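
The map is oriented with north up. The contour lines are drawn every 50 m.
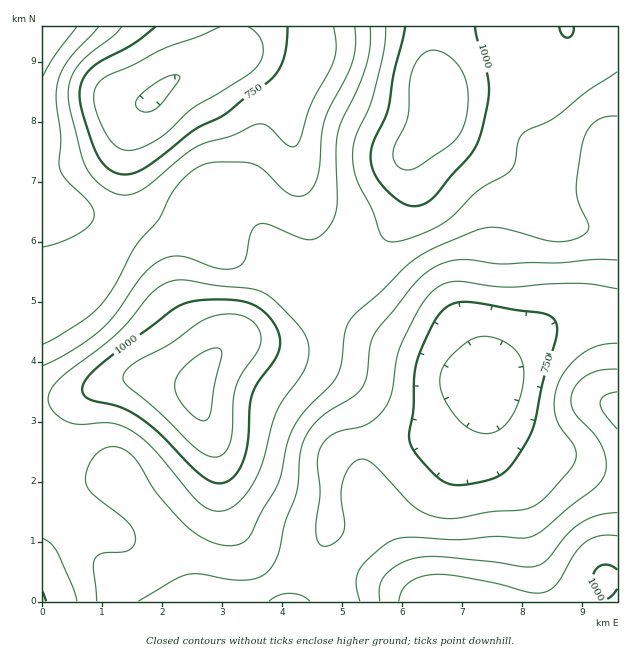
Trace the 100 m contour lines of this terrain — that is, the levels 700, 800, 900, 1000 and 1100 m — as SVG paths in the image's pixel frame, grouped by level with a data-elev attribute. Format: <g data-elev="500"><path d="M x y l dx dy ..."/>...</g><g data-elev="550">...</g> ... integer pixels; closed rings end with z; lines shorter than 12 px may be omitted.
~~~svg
<g data-elev="700"><path d="M482 433l-15-6-12-11-11-19-4-16 3-14 11-14 16-13 8-3 7-1 17 4 13 10 7 11 2 15-4 23-11 21-12 11-7 2z"/><path d="M248 27l11 9 4 12-2 12-8 11-32 21-28 16-26 24-16 11-12 6-9 1-8 0-7-5-11-14-9-23-1-15 5-11 8-6 26-11 30-16 36-13 21-9"/></g><g data-elev="800"><path d="M617 343l-18 2-13 6-15 13-11 15-5 17 0 18 4 12 16 21 1 10-2 6-5 8-21 24-10 9-15 6-33 2-32 6-12 1-12-2-10-4-10-6-40-42-7-5-6-1-6 3-5 4-8 17-1 15 4 27-2 9-6 7-8 5-6 0-4-3-3-6 0-9 4-33-3-32 3-15 5-7 7-6 9-4 26-7 9-6 8-9 8-16 4-33 5-15 19-38 14-17 11-6 12-3 51 6 42-3 33-1 34 6"/><path d="M334 27l2 18-2 15-23 43-10 35-5 7-4 2-5-2-21-20-4-1-6 0-24 12-24 6-11 4-14 10-38 32-11 5-9 2-10-2-11-5-9-8-8-11-6-16-11-42-2-15 3-17 7-13 11-12 24-18 9-9"/></g><g data-elev="900"><path d="M97 601l-4-33 2-10 8-5 18-1 7-2 6-4 1-8-2-9-6-7-32-26-8-10-2-8 2-9 4-9 7-7 7-5 8-1 8 1 9 5 9 10 13 23 10 13 22 25 16 13 12 5 12 3 11 0 9-3 7-8 10-21 17-29 10-42 6-16 11-16 25-25 8-10 4-14 3-30 3-7 5-8 63-58 20-11 40-17 12-3 11 1 45 12 13 2 15-2 12-6 4-3 1-6-10-21-3-15 7-48 5-12 8-8 9-4 12-1"/><path d="M617 513l-19 2-18 9-14 11-19 25-12 6-12 1-29-5-55-5-17 0-15 3-13 7-11 10-4 11 1 13"/><path d="M617 392l-13 4-3 3-1 4 3 9 14 17"/><path d="M43 77l11-20 23-30"/><path d="M370 27l0 21-4 19-9 23-15 31-4 12-2 18 1 56-4 13-8 12-9 7-9 1-38-15-10-1-5 3-3 5-7 29-5 5-7 3-17-1-33-12-10 0-9 3-11 7-9 8-27 39-15 17-28 20-30 16"/></g><g data-elev="1000"><path d="M617 570l-7-5-9 1-6 5-3 9 4 12 8 7 6-1 7-9"/><path d="M215 483l6 0 8-2 6-6 6-9 7-22 2-36 2-14 6-12 18-24 4-13-3-15-10-15-13-10-18-5-37 0-12 3-11 4-77 59-12 12-5 10 1 6 5 5 33 8 21 12 19 16 36 37 9 7z"/><path d="M405 27l-11 46-6 36-15 33-2 17 4 15 10 14 16 14 8 4 6 0 10-3 11-8 35-41 9-18 8-33 1-16-3-17-9-31-2-12"/><path d="M559 27l3 7 6 4 4-4 2-7"/></g><g data-elev="1100"><path d="M199 420l7 0 5-8 3-27 8-30-1-5-3-2-10 2-14 8-13 12-6 11 0 9 5 10 10 13z"/></g>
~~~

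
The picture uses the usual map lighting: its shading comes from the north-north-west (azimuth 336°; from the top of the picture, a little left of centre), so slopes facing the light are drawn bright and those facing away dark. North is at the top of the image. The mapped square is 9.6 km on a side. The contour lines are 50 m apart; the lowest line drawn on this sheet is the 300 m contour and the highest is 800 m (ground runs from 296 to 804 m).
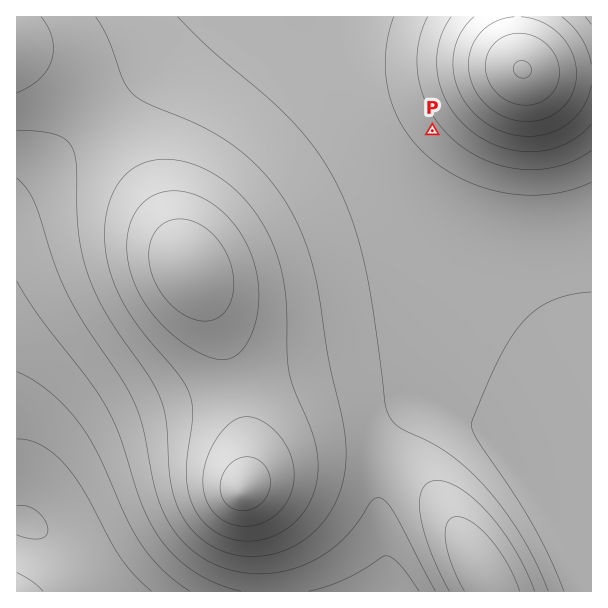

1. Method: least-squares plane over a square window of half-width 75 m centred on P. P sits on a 6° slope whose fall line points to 231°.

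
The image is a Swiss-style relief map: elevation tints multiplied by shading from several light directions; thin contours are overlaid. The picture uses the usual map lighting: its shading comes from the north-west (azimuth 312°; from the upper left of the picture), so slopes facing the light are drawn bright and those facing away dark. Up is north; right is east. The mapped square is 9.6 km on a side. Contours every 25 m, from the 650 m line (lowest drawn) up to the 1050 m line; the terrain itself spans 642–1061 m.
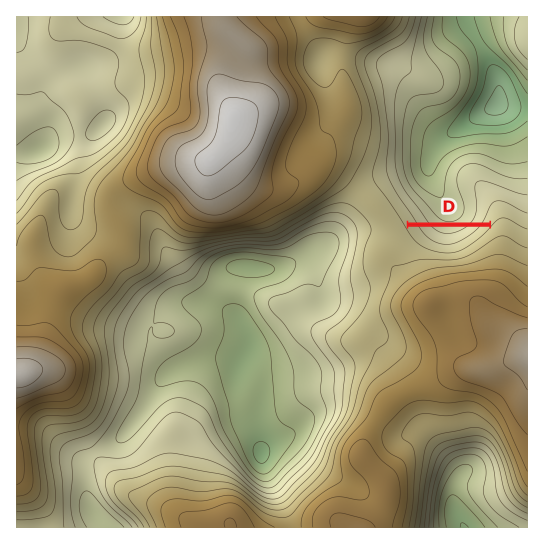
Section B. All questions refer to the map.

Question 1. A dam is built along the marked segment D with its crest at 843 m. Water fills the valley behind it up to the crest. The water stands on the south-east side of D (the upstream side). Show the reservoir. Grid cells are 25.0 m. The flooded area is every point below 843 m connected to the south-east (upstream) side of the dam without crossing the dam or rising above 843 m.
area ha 45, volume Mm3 10.25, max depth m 56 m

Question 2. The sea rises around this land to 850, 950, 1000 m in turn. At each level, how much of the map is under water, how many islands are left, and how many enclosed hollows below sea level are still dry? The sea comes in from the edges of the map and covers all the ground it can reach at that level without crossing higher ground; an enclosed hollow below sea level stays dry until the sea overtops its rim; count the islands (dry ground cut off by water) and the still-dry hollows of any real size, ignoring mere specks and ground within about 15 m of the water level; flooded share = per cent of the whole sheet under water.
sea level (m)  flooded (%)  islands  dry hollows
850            47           0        0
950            81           0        0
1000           93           0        0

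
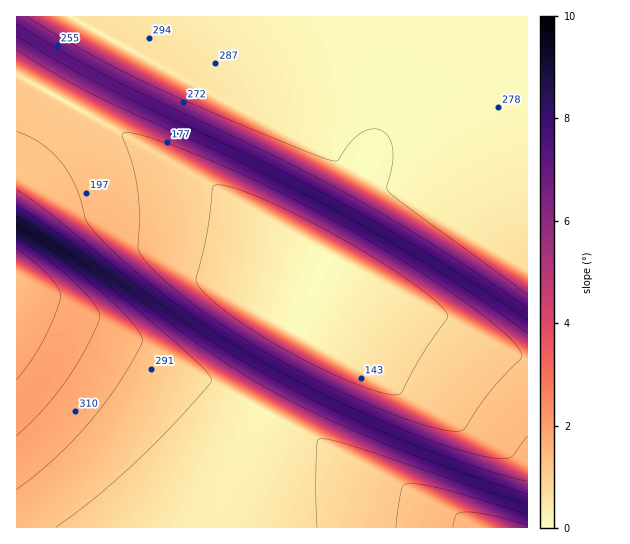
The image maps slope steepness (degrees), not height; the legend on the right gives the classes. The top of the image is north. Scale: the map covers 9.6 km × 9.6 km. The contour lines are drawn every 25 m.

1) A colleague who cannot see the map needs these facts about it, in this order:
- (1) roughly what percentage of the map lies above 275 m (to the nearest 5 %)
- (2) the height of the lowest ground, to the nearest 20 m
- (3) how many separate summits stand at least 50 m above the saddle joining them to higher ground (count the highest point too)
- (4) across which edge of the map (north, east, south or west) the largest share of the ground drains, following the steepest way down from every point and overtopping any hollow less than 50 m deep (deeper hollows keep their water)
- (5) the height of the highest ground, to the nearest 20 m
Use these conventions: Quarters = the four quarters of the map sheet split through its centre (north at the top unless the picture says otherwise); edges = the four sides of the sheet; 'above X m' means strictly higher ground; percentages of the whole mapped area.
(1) Ground above 275 m makes up about 40 % of the sheet.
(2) About 140 m is the lowest elevation on the sheet.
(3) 3 summits rise at least 50 m above their surroundings.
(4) The largest share of the runoff leaves by the eastern edge.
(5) About 380 m is the highest elevation on the sheet.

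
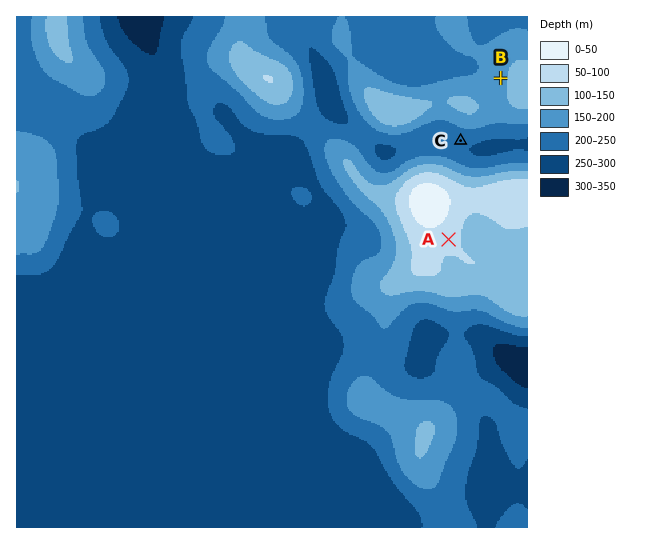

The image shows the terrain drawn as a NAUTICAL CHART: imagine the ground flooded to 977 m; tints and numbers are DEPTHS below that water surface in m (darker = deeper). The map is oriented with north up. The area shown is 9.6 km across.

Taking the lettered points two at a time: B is above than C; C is below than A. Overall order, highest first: A B C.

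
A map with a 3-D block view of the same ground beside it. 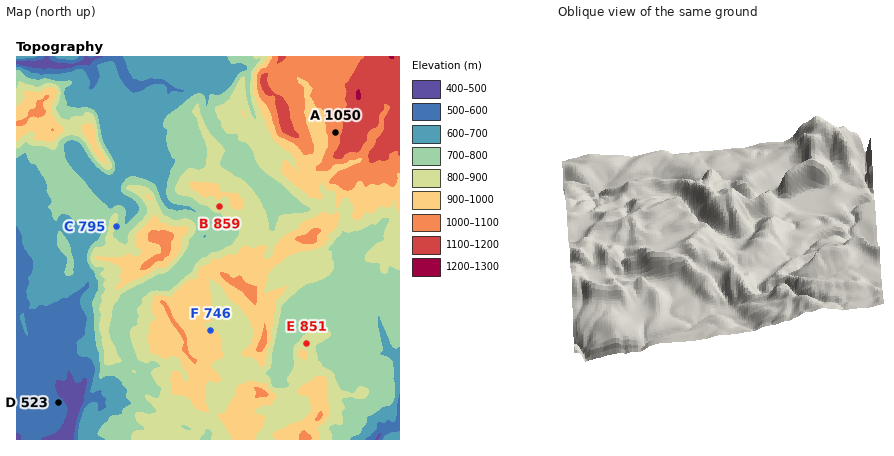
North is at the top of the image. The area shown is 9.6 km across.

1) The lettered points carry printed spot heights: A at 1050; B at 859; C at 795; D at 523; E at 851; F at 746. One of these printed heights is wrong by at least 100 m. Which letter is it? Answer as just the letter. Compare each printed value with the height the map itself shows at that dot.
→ F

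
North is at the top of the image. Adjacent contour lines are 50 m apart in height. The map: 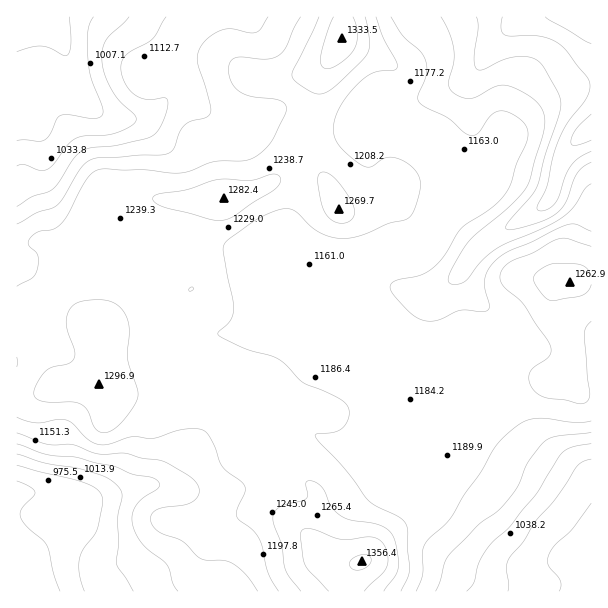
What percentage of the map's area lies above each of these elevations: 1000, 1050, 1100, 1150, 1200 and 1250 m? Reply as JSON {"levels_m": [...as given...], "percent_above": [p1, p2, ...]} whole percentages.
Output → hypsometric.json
{"levels_m": [1000, 1050, 1100, 1150, 1200, 1250], "percent_above": [91, 85, 78, 66, 35, 8]}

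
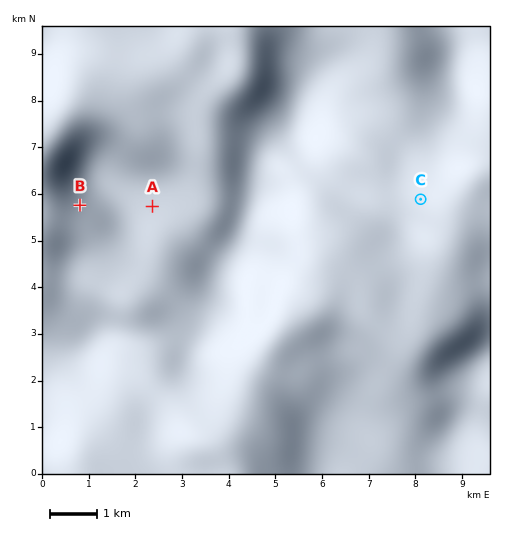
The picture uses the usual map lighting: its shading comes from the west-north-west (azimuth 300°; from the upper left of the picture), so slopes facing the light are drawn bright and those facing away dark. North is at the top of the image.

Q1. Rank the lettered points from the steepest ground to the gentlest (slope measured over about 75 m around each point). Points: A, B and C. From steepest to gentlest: B C A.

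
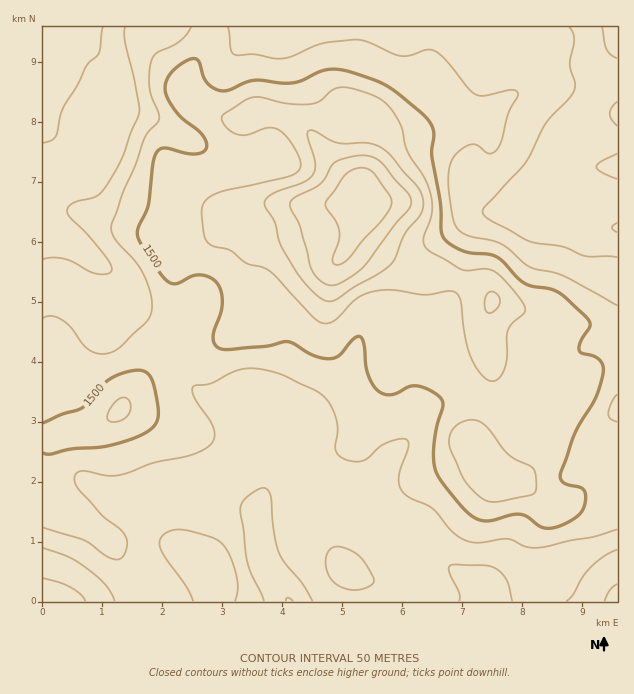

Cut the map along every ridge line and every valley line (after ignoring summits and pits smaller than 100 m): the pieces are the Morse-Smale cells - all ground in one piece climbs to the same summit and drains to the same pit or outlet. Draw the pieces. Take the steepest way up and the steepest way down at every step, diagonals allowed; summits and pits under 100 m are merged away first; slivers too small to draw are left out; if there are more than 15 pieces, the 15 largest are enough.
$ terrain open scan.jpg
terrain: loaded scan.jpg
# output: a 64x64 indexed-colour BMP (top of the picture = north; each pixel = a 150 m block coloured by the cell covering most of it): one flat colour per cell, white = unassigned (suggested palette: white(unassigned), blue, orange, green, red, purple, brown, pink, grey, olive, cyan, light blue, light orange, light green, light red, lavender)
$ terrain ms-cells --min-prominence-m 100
<image width="64" height="64" href="data:image/bmp;base64,Qk12CAAAAAAAAHYAAAAoAAAAQAAAAEAAAAABAAQAAAAAAAAIAAATCwAAEwsAABAAAAAAAAAA////ALR3HwAOf/8ALKAsACgn1gC9Z5QAS1aMAMJ34wB/f38AIr28AM++FwDox64AeLv/AIrfmACWmP8A1bDFAFVVVVVVVVVVVVERERERERERERERERERERERERERERERVVVVVVVVVVVVURERERERERERERERERERERERERERERFVVVVVVVVVVVVREREREREREREREREREREREREREREREVVVVVVVVVVVVRERERERERERERERERERERERERERERERVVVVVVVVVVVRERERERERERERERERERERERERERERERFVVVVVVVVVVREREREREREREREREREREREREREREREREVVVVVVVVVURERERERERERERERERERERERERERERERERVVVVURERERERERERERERERERERERERERERERERERERFVVVEREREREREREREREREREREREREREREREREREREREVVRERERERERERERERERERERERERERERERERERERERERURERERERERERERERERERERERERERERERERERERERFEQxERERERERERERERERERERERERERERERERERERRERERDEREREREREREREREREREREREREREREREREREUREREREMRERERERERERERERERERERERERERERERERFEREREREQxERERERERERERERERERERERERERERERERRERERERERDERERERERERERERERERERERERERERERERREREREREREMRERERERERERERERERERERERERERERERFEREREREREQxERERERERERERERERERERERERERERERFERERERERERDMREREREREREREREREREREREREREREREUREREREREREMzMzERERERERERERERERERERERERERERREREREREREQzMzMzEREREREREREREREREREREREREREURERERERERDMzMzMxERERERERERERERERERERERERERREREREREREMzMzMzEREREREREREREREREREREREREREUREREREREQzMzMzMxERERERERERERERERERERERERERRERERERERDMzMzMzMRERERERERERERERERERERERERFEREREREREMzMzMzMxEREREREREREREREREREREREREUREREREREQzMzMzMzMRERERERERERERERERERERERERRERERERERDMzMzMzMxERERERERERERERERERERERERFEREREREREMzMzMzMzMRERERERERERERERERERERERFEREREREREQzMzMzMzMxEREREREREREREREREREREREURERERERERDMzMzMzMzMRERERERERERERERERERERERREREREREQiMzMzMzMzMxERERERERERERERERERERERFEREQiIiIiIzMzMzMzMzERERERERERERERERERERERERREIiIiIiIjMzMzMzMzMxEREREREREREREREREREREREiIiIiIiIiMzMzMzMzMzEREREREREREREREREREREREiIiIiIiIiIzMzMzMzMzMRERERERERERERERERERERIiIiIiIiIiIjMzMzMzMzMxERERERERERERERERERESIiIiIiIiIiIiMzMzMzMzMzEREREREREREREREREiIiIiIiIiIiIiIiIzMzMzMzMzERERERERERERERERIiIiIiIiIiIiIiIiIjMzMzMzMzMxERERERERERERERIiIiIiIiIiIiIiIiIiMzMzMzMzMzMzERERERERERERIiIiIiIiIiIiIiIiIiIzMzMzMzMzMzMxERERERERERIiIiIiIiIiIiIiIiIiIjMzMzMzMzMzMzMREREREREREiIiIiIiIiIiIiIiIiIiMzMzMzMzMzMzMzERERERERERIiIiIiIiIiIiIiIiIiIzMzMzMzMzMzMzMzMzMzMzMzIiIiIiIiIiIiIiIiIiIjMzMzMzMzMzMzMzMzMzMzMzMiIiIiIiIiIiIiIiIiIiMzMzMzMzMzMzMzMzMzMzMzMyIiIiIiIiIiIiIiIiIiIzMzMzMzMzMzMzMzMzMzMzMyIiIiIiIiIiIiIiIiIiIjMzMzMzMzMzMzMzMzMzMzMyIiIiIiIiIiIiIiIiIiIiMzMzMzMzMzMzMzMzMzMzMyIiIiIiIiIiIiIiIiIiIiIzMzMzMzMzMzMzMzMzMzMyIiIiIiIiIiIiIiIiIiIiIjMzMzMzMzMzMzMzMzMzMyIiIiIiIiIiIiIiIiIiIiIiMzMzMzMzMzMzMzMzMzMyIiIiIiIiIiIiIiIiIiIiIiIzMzMzMzMzMzMzMzMzMyIiIiIiIiIiIiIiIiIiIiIiIjMzMzMzMzMzMzIiIiIiIiIiIiIiIiIiIiIiIiIiIiIiMzMzMzMzMzMyIiIiIiIiIiIiIiIiIiIiIiIiIiIiIiIzMzMzMzMzMyIiIiIiIiIiIiIiIiIiIiIiIiIiIiIiIjMzMzMzMzMzIiIiIiIiIiIiIiIiIiIiIiIiIiIiIiIiMzMzMzMzMzMiIiIiIiIiIiIiIiIiIiIiIiIiIiIiIiIzMzMzMzMzMzIiIiIiIiIiIiIiIiIiIiIiIiIiIiIiIjMzMzMzMzMzMiIiIiIiIiIiIiIiIiIiIiIiIiIiIiIiMzMzMzMzMzMzIiIiIiIiIiIiIiIiIiIiIiIiIiIiIiIzMzMzMzMzMzMiIiIiIiIiIiIiIiIiIiIiIiIiIiIiIjMzMzMzMzMzMzIiIiIiIiIiIiIiIiIiIiIiIiIiIiIi"/>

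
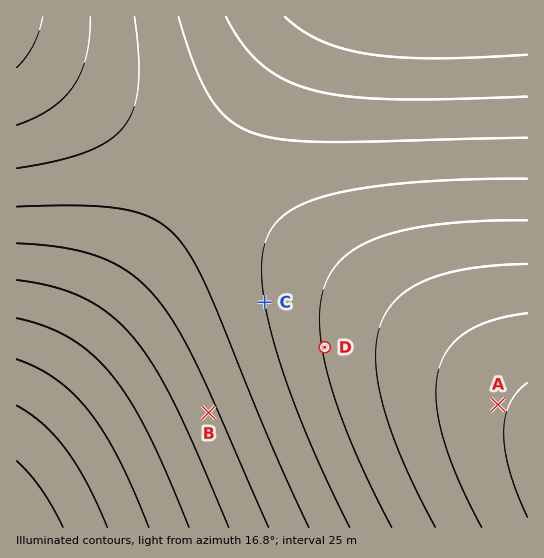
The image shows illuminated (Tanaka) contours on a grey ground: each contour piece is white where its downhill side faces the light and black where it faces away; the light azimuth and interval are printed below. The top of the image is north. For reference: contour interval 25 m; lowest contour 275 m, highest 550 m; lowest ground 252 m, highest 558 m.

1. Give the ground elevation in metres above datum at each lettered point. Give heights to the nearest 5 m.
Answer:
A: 545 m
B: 395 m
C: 450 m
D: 475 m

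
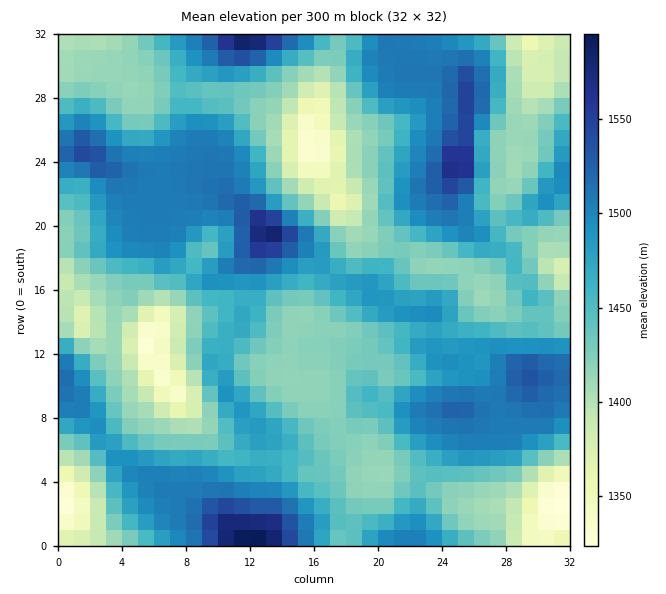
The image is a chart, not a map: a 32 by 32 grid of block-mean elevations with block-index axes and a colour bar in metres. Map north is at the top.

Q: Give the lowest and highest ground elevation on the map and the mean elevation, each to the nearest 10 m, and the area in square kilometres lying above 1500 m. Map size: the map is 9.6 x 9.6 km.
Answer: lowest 1320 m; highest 1600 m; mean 1460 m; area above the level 22.4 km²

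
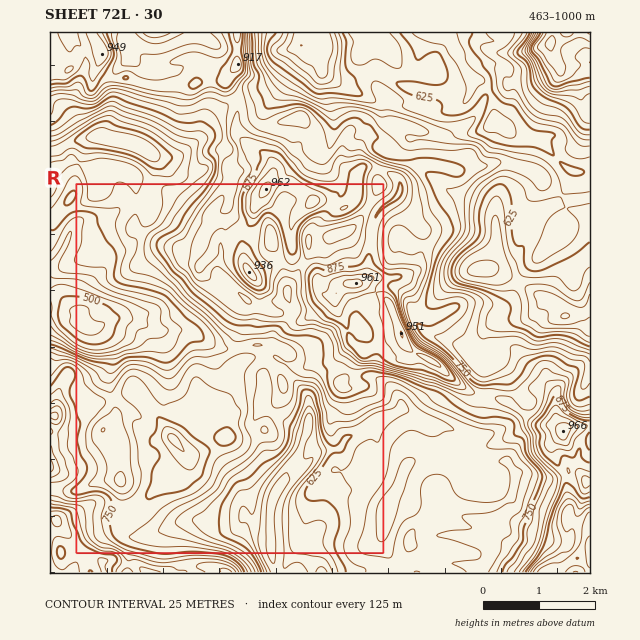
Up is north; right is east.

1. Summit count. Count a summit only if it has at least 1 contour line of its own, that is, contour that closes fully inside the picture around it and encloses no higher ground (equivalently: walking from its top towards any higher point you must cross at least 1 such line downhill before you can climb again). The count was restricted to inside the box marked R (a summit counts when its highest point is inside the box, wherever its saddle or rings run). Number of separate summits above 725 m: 7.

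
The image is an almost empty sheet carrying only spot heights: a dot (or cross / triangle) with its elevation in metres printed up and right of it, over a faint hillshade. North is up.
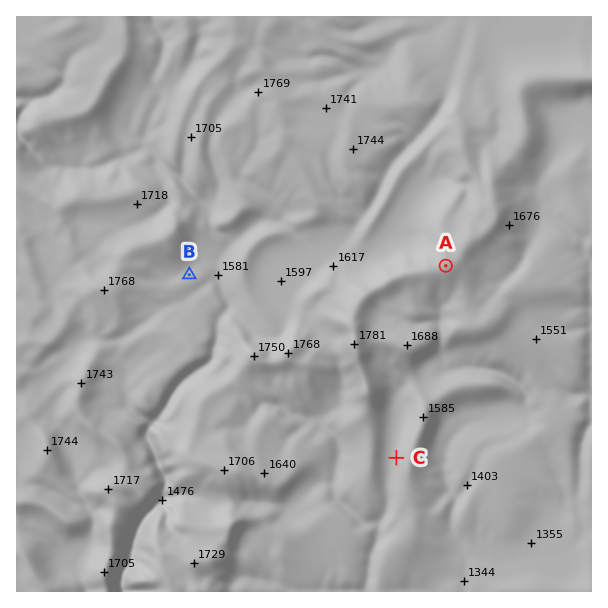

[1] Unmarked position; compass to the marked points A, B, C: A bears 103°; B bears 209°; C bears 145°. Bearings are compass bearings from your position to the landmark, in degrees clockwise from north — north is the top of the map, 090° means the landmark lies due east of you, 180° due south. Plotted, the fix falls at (224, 214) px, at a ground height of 1655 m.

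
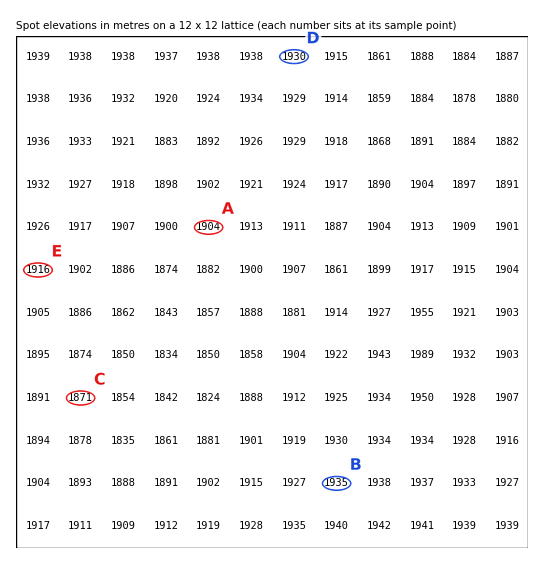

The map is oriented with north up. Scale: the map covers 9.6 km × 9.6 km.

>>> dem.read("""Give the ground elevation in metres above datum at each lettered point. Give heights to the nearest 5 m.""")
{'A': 1905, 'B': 1935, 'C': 1870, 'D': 1930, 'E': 1915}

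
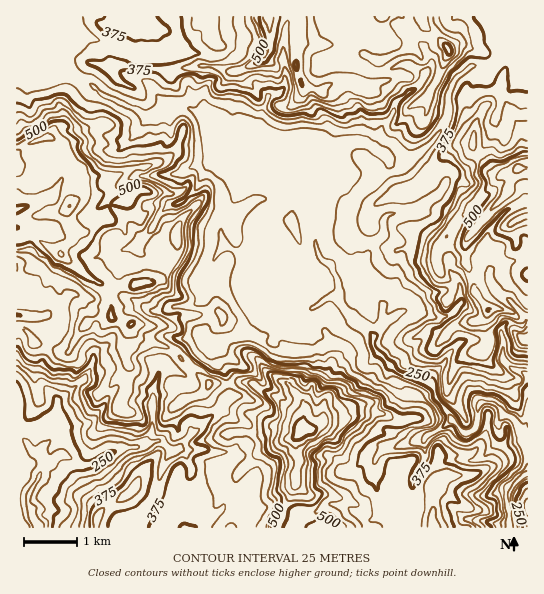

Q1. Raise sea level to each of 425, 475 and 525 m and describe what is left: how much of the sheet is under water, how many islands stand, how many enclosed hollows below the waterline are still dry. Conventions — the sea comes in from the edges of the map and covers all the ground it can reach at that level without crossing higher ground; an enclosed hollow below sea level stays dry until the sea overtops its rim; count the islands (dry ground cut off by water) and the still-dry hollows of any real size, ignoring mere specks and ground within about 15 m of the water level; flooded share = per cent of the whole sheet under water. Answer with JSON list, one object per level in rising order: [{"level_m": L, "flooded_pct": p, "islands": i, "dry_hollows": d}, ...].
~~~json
[{"level_m": 425, "flooded_pct": 70, "islands": 1, "dry_hollows": 0}, {"level_m": 475, "flooded_pct": 86, "islands": 2, "dry_hollows": 0}, {"level_m": 525, "flooded_pct": 95, "islands": 1, "dry_hollows": 0}]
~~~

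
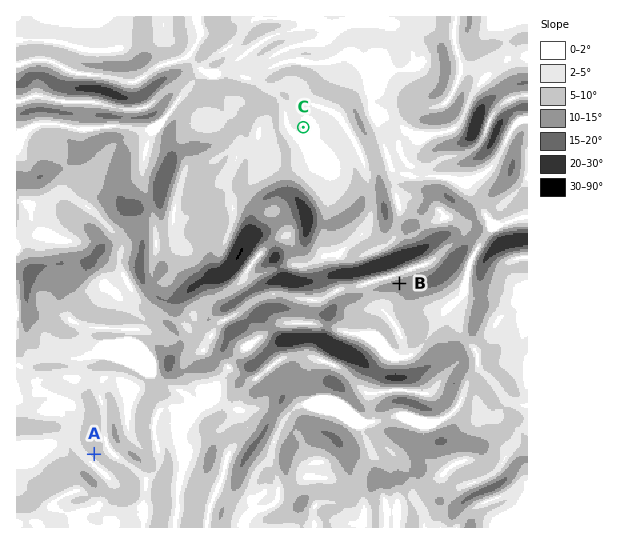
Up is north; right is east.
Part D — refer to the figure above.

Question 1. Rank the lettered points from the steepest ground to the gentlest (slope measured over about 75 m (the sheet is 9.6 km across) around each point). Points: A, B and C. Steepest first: B A C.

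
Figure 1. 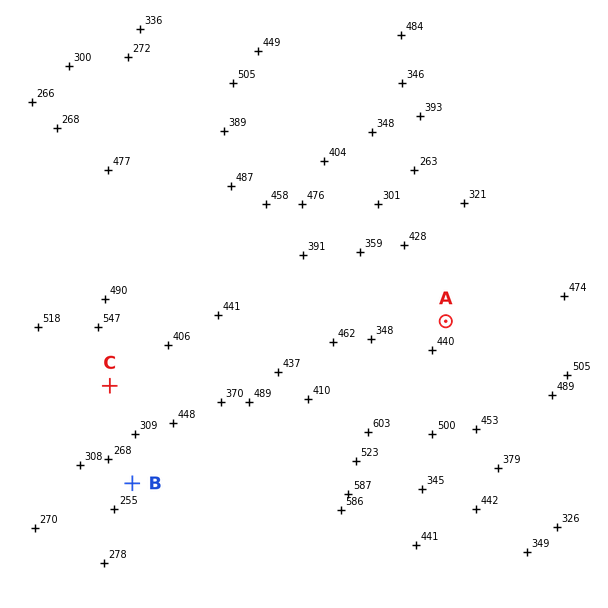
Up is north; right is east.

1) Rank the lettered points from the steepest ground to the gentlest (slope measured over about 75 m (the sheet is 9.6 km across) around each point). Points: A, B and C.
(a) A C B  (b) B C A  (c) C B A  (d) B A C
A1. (b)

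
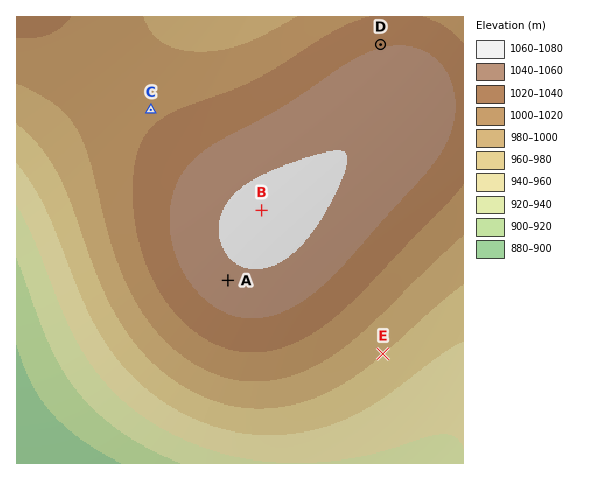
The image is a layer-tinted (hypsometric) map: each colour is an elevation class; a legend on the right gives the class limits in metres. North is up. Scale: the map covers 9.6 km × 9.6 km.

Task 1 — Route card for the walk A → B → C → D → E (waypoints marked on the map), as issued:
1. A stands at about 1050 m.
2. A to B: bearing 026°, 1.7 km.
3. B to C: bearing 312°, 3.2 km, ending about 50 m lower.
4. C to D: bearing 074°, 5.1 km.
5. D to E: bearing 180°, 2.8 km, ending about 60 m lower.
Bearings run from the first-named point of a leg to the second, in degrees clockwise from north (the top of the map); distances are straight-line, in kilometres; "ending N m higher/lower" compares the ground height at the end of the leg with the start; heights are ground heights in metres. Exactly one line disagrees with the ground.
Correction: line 5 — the distance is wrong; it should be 6.6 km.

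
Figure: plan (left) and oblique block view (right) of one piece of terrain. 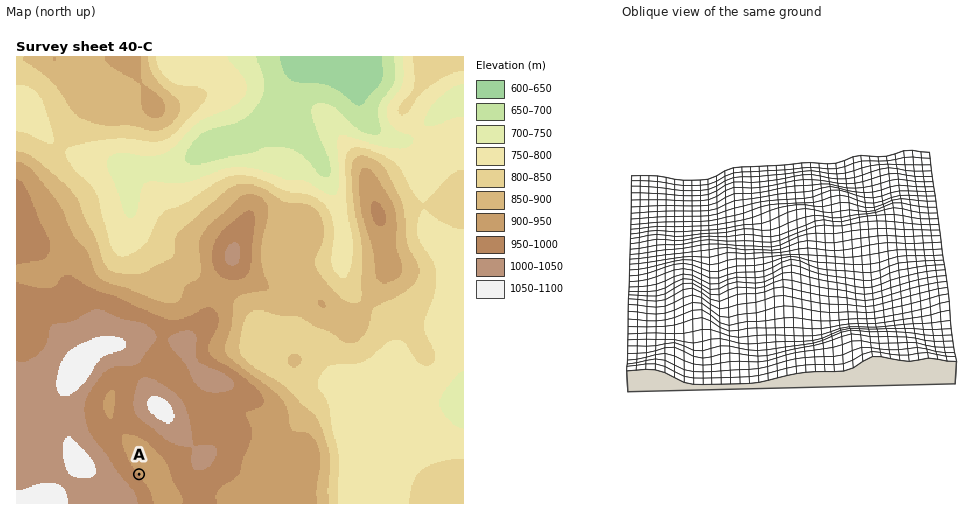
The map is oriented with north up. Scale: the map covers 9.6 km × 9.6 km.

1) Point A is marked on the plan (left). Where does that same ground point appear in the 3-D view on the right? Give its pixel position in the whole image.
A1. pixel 849 174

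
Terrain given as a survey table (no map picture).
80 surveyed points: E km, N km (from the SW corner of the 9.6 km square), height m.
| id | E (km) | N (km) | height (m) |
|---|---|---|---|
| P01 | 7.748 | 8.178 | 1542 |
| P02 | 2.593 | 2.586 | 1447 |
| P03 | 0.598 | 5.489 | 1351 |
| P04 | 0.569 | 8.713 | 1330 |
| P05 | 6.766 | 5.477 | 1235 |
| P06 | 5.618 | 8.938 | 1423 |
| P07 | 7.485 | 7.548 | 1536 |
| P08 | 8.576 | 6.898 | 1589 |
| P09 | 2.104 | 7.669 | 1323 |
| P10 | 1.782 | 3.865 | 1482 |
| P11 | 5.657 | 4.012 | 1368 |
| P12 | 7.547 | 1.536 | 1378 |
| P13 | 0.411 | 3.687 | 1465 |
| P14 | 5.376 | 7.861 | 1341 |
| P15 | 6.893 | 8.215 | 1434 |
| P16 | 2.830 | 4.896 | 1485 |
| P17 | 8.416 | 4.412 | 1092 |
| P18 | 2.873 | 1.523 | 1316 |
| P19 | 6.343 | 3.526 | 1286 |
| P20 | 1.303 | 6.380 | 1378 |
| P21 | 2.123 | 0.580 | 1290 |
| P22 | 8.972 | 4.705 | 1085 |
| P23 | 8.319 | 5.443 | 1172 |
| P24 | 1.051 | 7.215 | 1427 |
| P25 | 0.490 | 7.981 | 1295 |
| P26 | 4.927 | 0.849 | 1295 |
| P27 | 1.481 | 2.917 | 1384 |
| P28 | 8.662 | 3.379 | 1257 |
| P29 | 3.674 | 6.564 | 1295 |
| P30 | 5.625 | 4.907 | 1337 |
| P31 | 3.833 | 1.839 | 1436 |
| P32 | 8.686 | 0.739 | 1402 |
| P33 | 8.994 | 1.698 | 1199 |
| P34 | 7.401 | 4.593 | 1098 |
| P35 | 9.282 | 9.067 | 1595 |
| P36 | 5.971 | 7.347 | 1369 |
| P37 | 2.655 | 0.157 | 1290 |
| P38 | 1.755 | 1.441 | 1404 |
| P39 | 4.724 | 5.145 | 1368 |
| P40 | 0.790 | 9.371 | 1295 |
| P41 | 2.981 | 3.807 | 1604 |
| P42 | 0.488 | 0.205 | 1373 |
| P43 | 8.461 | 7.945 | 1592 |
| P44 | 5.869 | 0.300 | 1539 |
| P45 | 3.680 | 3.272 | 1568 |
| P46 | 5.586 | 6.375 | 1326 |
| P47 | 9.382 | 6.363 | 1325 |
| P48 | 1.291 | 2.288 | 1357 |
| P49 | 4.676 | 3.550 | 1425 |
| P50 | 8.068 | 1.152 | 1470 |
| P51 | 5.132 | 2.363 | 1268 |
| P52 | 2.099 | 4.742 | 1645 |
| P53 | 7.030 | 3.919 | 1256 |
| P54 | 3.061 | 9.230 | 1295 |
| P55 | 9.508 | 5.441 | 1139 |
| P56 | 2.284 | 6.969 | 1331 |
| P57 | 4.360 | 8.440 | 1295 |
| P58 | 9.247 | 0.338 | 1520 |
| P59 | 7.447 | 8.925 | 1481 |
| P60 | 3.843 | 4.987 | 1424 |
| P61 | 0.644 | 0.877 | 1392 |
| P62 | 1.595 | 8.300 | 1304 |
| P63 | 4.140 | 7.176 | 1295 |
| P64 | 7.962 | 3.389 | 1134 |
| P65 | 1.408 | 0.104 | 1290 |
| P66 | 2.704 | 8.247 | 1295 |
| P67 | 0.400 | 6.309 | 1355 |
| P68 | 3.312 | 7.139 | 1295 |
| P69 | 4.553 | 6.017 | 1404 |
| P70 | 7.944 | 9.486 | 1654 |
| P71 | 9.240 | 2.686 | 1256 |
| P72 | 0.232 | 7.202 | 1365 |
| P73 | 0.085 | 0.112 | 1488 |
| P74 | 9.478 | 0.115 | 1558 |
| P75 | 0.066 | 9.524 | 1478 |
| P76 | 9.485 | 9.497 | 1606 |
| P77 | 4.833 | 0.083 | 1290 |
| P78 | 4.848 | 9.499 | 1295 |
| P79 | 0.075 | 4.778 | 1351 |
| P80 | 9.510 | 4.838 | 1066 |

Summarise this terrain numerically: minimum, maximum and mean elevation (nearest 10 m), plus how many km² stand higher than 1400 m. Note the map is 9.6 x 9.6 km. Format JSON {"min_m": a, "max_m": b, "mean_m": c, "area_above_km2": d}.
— {"min_m": 1070, "max_m": 1700, "mean_m": 1370, "area_above_km2": 31.6}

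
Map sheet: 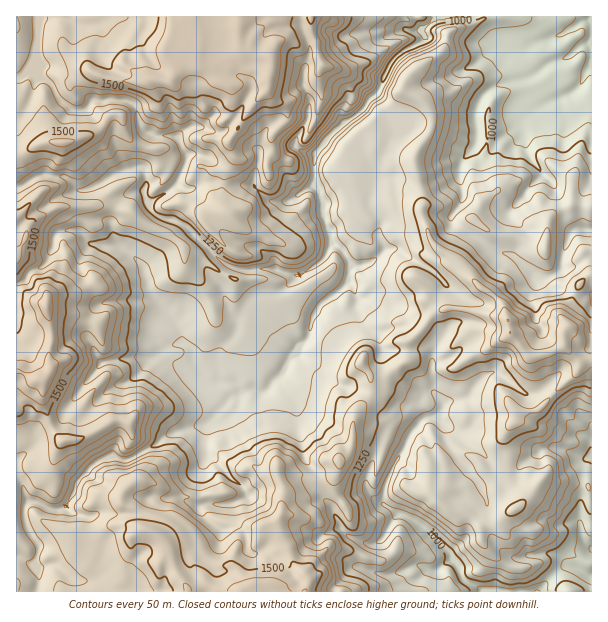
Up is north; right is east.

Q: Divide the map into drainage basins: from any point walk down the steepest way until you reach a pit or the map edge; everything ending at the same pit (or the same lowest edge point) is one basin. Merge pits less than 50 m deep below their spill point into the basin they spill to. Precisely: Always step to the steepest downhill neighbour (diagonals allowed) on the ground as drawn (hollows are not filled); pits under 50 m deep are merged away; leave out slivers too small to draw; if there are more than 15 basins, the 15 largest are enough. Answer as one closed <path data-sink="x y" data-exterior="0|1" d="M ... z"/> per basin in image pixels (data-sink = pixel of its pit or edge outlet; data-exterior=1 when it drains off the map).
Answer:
<path data-sink="591 20" data-exterior="1" d="M591 16l-575 1 1 575 288 0 3-13-16-16-15-36 0-6 5-8 1-27 14-10 29 4 10-6 4-9-2-4 11-9 3-8 2-25 4-9 14-15 1-8-3-9 14 0 22-16 2-20 16-15 11-15 9-4 20 0 42 10 5 17 19 21 13-1 21-9 15 15 13-1 0-109-8 1-2 2 8 21-15 14-17-5-5-5-7-22 2-38 9-8 15-6 20 1z"/><path data-sink="591 549" data-exterior="1" d="M464 308l-20 0-9 4-11 15-16 15-2 20-22 16-14 0 3 9-1 8-14 15-4 9-2 25-3 8-11 9 2 4-5 10-9 5-29-4-14 10-1 27-5 8 0 6 15 36 16 16-2 13 138 0 9-14 24-7 5-5 6-14-2-5 12 12 12 7 15 2 6-3 11 0 25 27 25-1 0-102-8-5-29-2-13-2-21 25 1-7-16-24 2-21-3-18 11-15 0-7 23-4 22-24 16-13 3-10-16-16-21 9-13 1-19-21-5-17z"/><path data-sink="591 456" data-exterior="1" d="M591 361l-10 0-4 11-16 13-22 24-11 3-12 0 0 8-10 11 0 43 14 21 2 9 20-24 13 2 29 2 6 4 2 0z"/><path data-sink="587 230" data-exterior="0" d="M578 205l-6 0-15 6-9 8-2 21 0 17 7 22 5 5 14 5 6-1 12-13-8-21 10-5 0-42z"/><path data-sink="537 591" data-exterior="1" d="M488 548l0 4-6 14-5 5-24 7-7 14 120-1-24-26-11 0-6 3-15-2-12-7z"/>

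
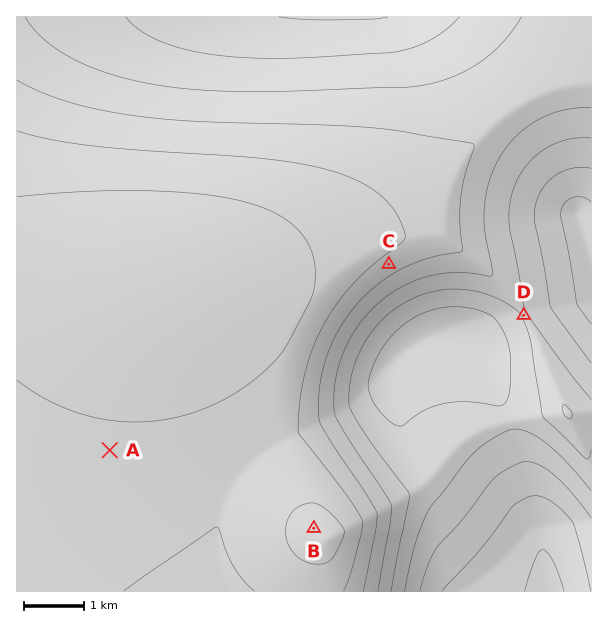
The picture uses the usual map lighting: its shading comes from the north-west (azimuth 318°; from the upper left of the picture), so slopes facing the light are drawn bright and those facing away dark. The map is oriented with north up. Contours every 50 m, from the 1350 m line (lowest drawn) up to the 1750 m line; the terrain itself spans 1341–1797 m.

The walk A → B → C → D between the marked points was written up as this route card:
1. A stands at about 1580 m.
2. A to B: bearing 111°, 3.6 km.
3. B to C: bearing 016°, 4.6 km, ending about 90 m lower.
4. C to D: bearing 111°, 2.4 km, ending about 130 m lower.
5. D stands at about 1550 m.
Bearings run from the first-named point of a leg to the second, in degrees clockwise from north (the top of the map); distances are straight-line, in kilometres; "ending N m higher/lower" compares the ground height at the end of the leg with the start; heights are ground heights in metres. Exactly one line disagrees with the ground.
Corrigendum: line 1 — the height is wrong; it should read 1740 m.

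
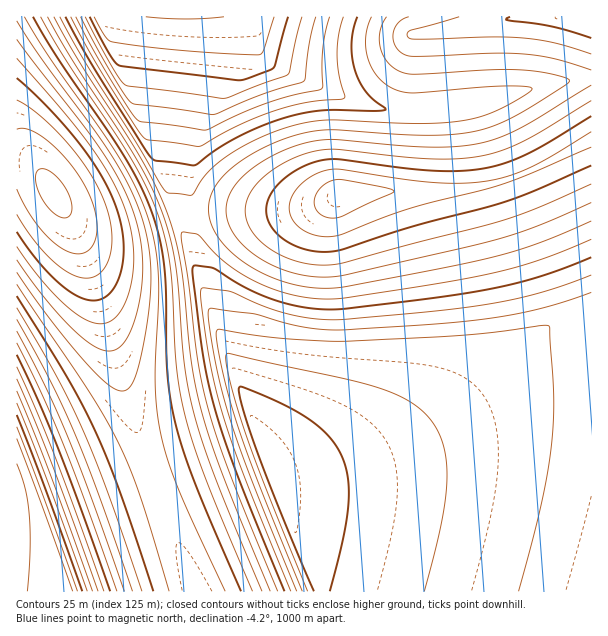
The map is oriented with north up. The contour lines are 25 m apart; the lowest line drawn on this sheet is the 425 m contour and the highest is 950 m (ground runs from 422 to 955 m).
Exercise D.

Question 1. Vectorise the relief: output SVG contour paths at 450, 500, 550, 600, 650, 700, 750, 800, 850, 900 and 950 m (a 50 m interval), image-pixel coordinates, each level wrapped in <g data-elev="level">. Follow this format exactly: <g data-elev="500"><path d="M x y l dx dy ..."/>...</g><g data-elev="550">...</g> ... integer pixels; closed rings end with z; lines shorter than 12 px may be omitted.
<g data-elev="450"><path d="M17 439l56 152"/><path d="M224 17l-38 2-40-2"/></g><g data-elev="500"><path d="M314 591l-32-75-27-69-15-48-1-10 1-2 39 15 29 17 21 18 13 19 6 23 0 27-5 34-13 51"/><path d="M17 415l27 71 38 105"/><path d="M288 17l-14 51-26 10-9 2-120-15-9-10-20-38"/></g><g data-elev="550"><path d="M302 591l-43-106-23-63-16-62-4-24 2-7 60 9 63 3 121-6 77-9 10 0 5 70-3 51-10 60-22 84"/><path d="M17 391l32 80 44 120"/><path d="M316 17l-6 24-5 37-1 3-41 13-45 19-6 2-77-11-4-2-22-33-28-52"/></g><g data-elev="600"><path d="M291 591l-47-115-22-65-14-60-7-49 0-13 3-1 26 3 34 15 29 9 24 4 22 1 99-9 57-8 48-11 48-17"/><path d="M17 367l38 89 49 135"/><path d="M343 17l-5 19-1 20 2 19 6 23-4 1-35 3-31 9-35 14-42 21-49-6-6-3-43-68-29-52"/></g><g data-elev="650"><path d="M278 591l-48-117-22-67-11-51-9-74-6-40 0-10 16 3 16 17 12 11 16 11 18 10 33 11 33 4 19-1 63-10 84-15 48-13 51-21"/><path d="M17 343l24 50 22 50 54 148"/><path d="M371 17l-4 10-1 11 2 21 4 10 6 8 6 6 9 6 9 3 11 1 87-7 24 0 8 3-9 7-25 14-18 7-18 4-45 3-90-4-19 2-21 5-33 14-29 16-18 16-13 20-3 2-23-2-4-4-30-50-49-77-25-45"/></g><g data-elev="700"><path d="M262 591l-46-112-22-65-10-51-9-100-5-27-8-24-12-27-14-27-63-96-25-45"/><path d="M17 319l32 59 25 54 24 62 34 97"/><path d="M591 85l-72 44-21 9-19 5-24 4-29 0-96-8-18 2-18 5-28 13-22 17-13 16-4 9-1 9 2 12 6 12 10 12 13 11 16 9 17 6 18 4 18 1 21-2 151-36 41-14 52-22"/><path d="M409 17l-7 2-4 4-5 12 0 6 3 7 5 4 6 3 18 1 70-3 29 1 31 5 36 11"/></g><g data-elev="750"><path d="M241 591l-47-109-11-33-8-29-5-24-3-25-1-78-2-27-5-29-7-25-12-27-15-28-66-97-26-43"/><path d="M17 296l50 81 28 54 24 60 34 100"/><path d="M591 116l-64 38-23 9-22 6-24 2-29-1-93-11-22 3-20 9-16 14-10 15-1 15 2 7 4 8 8 7 9 6 22 8 23 0 78-25 94-25 30-11 54-25"/><path d="M510 17l-4 3 46 7 39 11"/></g><g data-elev="800"><path d="M17 272l39 54 39 46 12 11 9 6 7 2 6-3 6-11 6-20 6-31 3-29 0-40-7-36-12-31-18-33-21-30-50-68-25-38"/><path d="M329 218l6 0 7-2 49-22 3-3-8-3-42-8-8 0-6 1-11 8-3 6-2 6 1 6 3 5 5 4z"/></g><g data-elev="850"><path d="M17 247l16 23 17 19 16 17 15 11 12 6 11 1 9-4 9-11 9-23 3-28-3-28-10-30-14-29-20-29-27-34-43-50"/></g><g data-elev="900"><path d="M17 214l12 19 13 17 14 13 12 9 12 5 10 1 9-4 6-7 6-16 0-21-4-22-10-23-16-25-21-25-24-22-19-13"/></g><g data-elev="950"><path d="M63 218l5-1 4-5-1-9-3-11-7-10-8-9-8-4-6 0-3 4-1 6 5 16 11 16z"/></g>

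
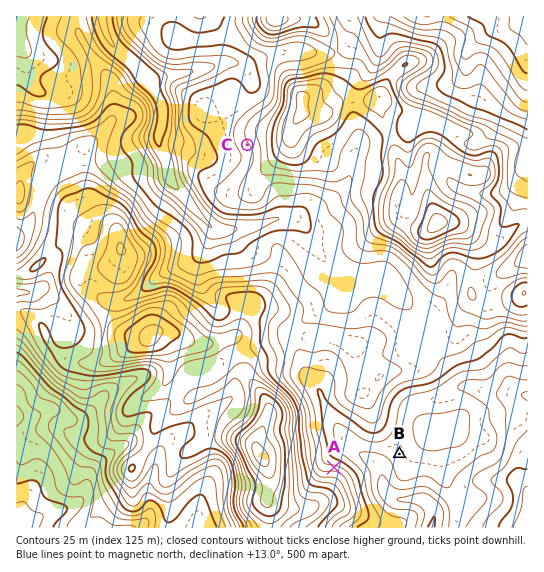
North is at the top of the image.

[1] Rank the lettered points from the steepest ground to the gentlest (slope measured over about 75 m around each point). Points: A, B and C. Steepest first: A C B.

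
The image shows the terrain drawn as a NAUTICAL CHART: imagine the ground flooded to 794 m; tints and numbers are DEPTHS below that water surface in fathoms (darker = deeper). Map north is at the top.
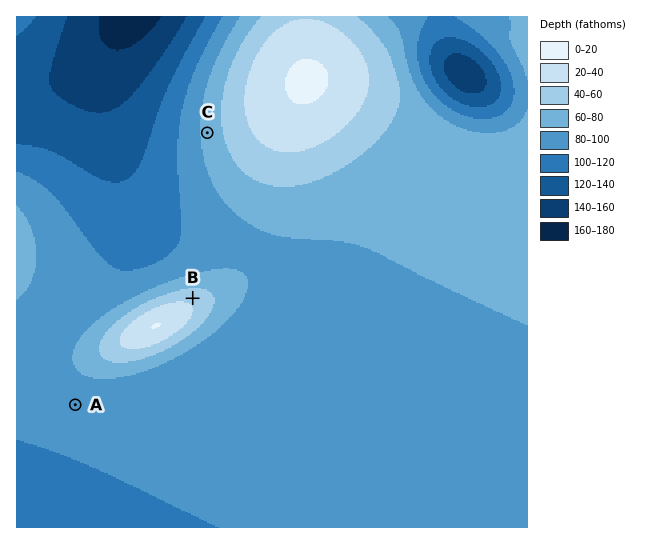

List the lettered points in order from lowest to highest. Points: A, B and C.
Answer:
A C B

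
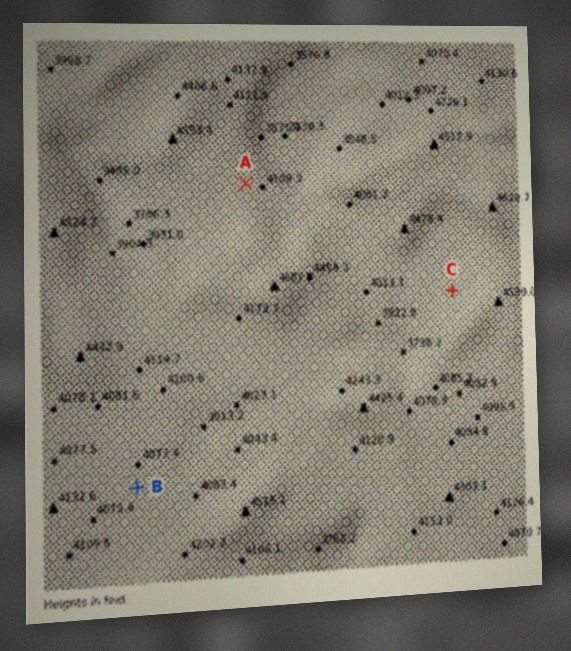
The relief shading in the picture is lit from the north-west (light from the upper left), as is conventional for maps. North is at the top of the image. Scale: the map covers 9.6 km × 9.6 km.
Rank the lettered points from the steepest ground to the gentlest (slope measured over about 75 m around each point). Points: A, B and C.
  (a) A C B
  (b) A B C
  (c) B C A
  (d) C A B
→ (a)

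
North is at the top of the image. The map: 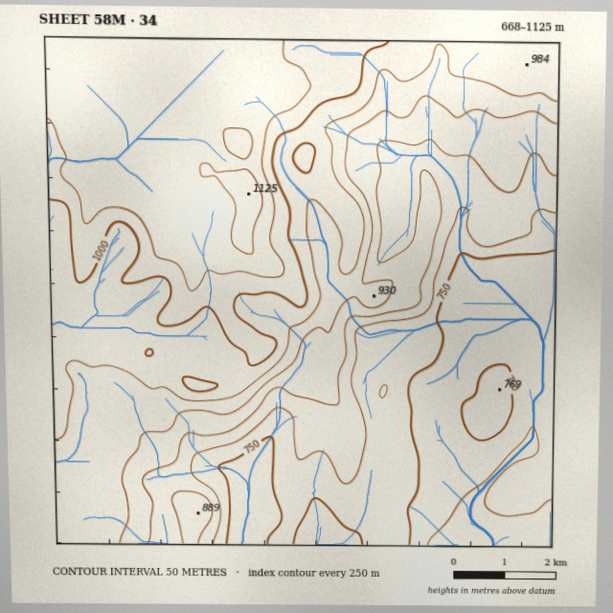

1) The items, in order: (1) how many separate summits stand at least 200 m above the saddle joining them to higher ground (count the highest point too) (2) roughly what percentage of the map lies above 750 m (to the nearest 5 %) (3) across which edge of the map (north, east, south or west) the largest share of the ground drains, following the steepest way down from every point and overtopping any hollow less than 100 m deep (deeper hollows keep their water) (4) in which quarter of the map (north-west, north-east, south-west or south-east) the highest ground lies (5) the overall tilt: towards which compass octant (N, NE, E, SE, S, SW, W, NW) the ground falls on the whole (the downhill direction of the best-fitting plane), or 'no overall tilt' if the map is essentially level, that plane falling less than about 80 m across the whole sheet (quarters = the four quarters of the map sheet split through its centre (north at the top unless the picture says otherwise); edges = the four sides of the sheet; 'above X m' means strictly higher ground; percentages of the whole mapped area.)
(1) There is 1 summit with 200 m or more of prominence.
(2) About 85 % of the map lies above 750 m.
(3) Most of the ground drains across the southern edge.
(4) The highest ground is in the north-west quarter.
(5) On the whole the ground falls towards the south-east.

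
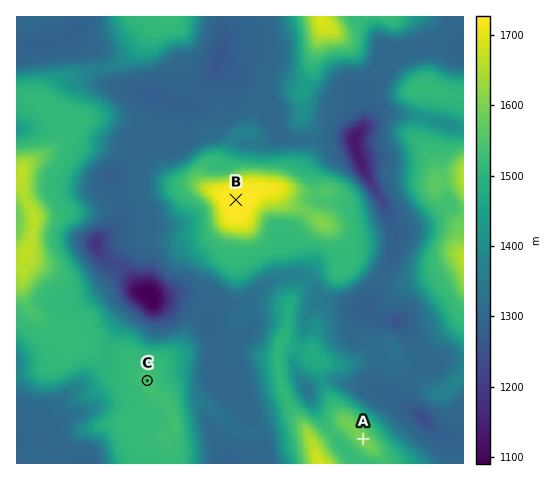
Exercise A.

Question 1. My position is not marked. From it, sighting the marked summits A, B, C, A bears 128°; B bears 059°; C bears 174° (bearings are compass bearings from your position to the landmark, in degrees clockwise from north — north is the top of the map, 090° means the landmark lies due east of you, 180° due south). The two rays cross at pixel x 135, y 261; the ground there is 1275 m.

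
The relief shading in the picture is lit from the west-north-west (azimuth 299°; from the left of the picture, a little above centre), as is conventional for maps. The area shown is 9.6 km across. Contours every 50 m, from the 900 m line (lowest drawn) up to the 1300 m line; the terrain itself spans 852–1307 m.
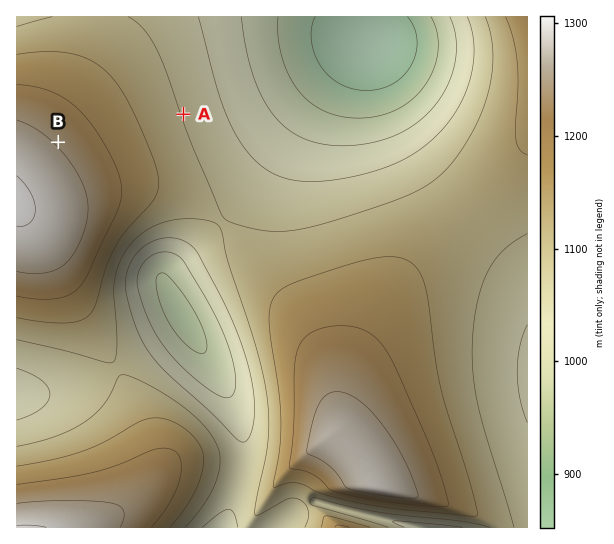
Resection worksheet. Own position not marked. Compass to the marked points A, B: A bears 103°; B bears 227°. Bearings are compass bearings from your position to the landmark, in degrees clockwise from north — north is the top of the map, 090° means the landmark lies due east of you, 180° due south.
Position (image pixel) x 107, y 96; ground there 1170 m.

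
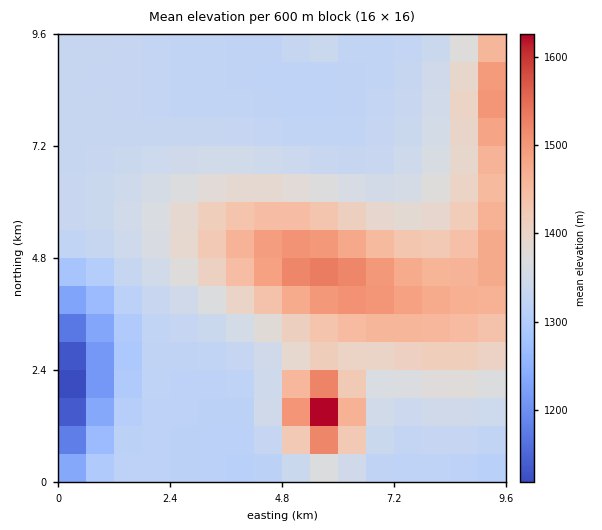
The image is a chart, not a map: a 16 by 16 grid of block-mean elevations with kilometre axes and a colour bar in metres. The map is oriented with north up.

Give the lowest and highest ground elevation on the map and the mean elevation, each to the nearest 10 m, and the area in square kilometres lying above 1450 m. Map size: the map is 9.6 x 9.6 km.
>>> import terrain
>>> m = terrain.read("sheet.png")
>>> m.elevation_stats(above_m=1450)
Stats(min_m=1080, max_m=1660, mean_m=1360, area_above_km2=14.2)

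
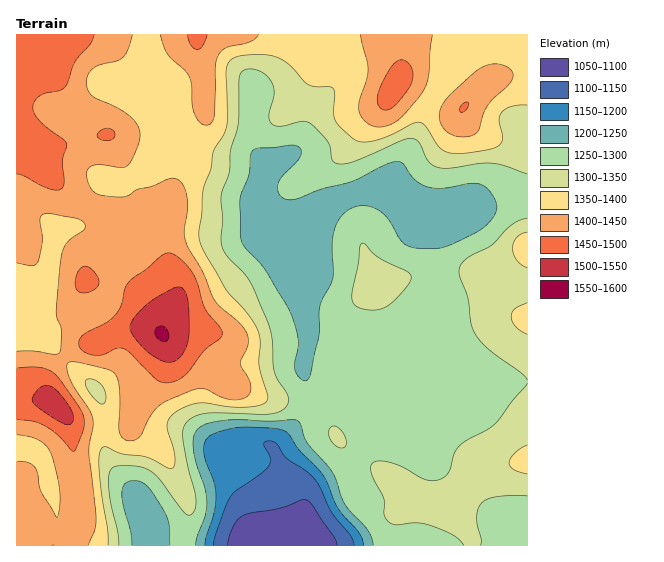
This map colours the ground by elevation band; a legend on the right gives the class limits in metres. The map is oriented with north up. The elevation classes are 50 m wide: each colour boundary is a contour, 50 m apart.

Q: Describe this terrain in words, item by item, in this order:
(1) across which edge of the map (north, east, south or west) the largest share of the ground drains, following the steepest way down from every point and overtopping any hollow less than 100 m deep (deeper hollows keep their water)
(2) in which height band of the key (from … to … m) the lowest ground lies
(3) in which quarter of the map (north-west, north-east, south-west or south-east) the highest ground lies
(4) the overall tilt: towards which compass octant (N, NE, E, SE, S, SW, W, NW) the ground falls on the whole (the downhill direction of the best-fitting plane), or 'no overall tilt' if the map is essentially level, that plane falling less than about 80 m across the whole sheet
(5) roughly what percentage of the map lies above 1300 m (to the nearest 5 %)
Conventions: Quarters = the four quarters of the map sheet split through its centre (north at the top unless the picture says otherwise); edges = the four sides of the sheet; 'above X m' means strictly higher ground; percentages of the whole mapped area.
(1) Drainage is mainly to the south: more ground falls towards that edge than towards any other.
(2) The lowest ground lies in the 1050–1100 m band.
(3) The highest ground is in the south-west quarter.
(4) Overall the map slopes down towards the south-east.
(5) About 60 % of the map lies above 1300 m.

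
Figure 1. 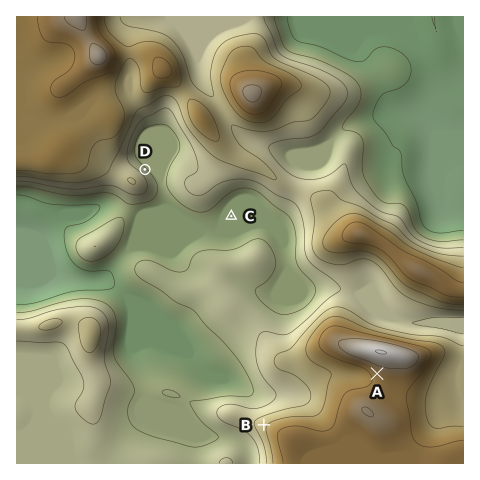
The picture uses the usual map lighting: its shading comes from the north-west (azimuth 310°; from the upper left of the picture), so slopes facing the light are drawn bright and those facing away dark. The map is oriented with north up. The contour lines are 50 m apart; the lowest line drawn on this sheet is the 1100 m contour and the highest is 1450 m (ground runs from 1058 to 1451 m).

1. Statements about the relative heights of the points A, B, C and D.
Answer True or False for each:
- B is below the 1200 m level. False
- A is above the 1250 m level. True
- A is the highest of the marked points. True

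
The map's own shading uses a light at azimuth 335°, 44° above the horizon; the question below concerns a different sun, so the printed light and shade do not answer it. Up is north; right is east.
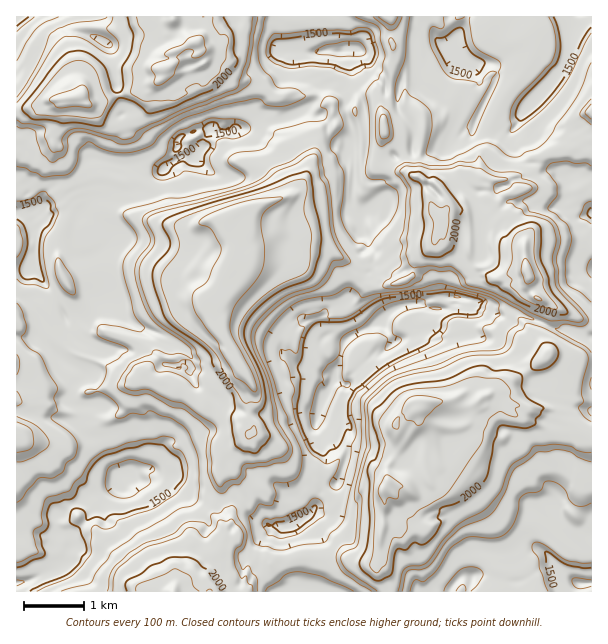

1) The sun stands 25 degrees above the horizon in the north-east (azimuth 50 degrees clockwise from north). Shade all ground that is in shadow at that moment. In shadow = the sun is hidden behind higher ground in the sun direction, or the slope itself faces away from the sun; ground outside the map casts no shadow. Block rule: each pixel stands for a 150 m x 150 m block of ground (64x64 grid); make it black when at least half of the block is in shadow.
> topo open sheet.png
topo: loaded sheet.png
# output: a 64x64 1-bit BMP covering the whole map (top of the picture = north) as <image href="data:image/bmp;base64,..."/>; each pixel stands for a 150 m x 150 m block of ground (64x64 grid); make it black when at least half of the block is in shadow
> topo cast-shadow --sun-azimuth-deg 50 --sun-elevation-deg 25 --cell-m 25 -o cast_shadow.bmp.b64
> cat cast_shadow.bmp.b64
<image width="64" height="64" href="data:image/bmp;base64,Qk0+AgAAAAAAAD4AAAAoAAAAQAAAAEAAAAABAAEAAAAAAAACAAATCwAAEwsAAAIAAAAAAAAA////AAAAAAAAKAAAfwAAAICgAAH/CAADAAAAAZ4YMB8AAAAAEgAAHAEAAAACIAAwAQAAAA4IOCABAAAAPwAAAAAAAAg/AAAAAAAAAH8AAAQAAAAQf4AAAAAAGAAfgAAMAAB+AB+AABwwAHwEHwAAEAAFfCAfAAAAAA78eD8AAAIAIP3gP4AAPgAH9YA/gAAYAAD1gB/AAAAAAf0AHwADgAAH+QAvAAAAAHPzgC4AAAAB/4fABgAAAABeD8AAAAAAAFAfwBgAAAAAQD+AGAAAQAAAfwAIAAAAADD+AAAAAAAA8/4AAAACAADH/AAAYBgAAA/YAHBDPz4AH5gAN8f/+AAfkAAD///gDB8QAef//8AcHwADjP//gDgfAAAAAc2AOB0AAAAHwYA4FAAAED4BACAAAAAAPgAAIA/GAAA8AAAAH44AADwAAAAejAAAPAAAGBgAAAD8AAA4AAAAAfwAADAAAAAA/AAAAAAAAAD6AABwAACAAPgCAOgAA8ADIAAAgAANAAIAAB8x+AAABgAAADHwBAAHAAAA5/AAAAOAAAD/gAbAA4AAAP8ANoAHgAADnx++OCMAAAAQHAvwAgAAAAAQAQAAAAAAQBMAAAAAAAIAEwAAAIAABSAAAAADgBAEgAgAAB+AOAKAOAAAP4BgAgB4AAf/gGAAAFgAAH/AYAAACAAAB4AAAA=="/>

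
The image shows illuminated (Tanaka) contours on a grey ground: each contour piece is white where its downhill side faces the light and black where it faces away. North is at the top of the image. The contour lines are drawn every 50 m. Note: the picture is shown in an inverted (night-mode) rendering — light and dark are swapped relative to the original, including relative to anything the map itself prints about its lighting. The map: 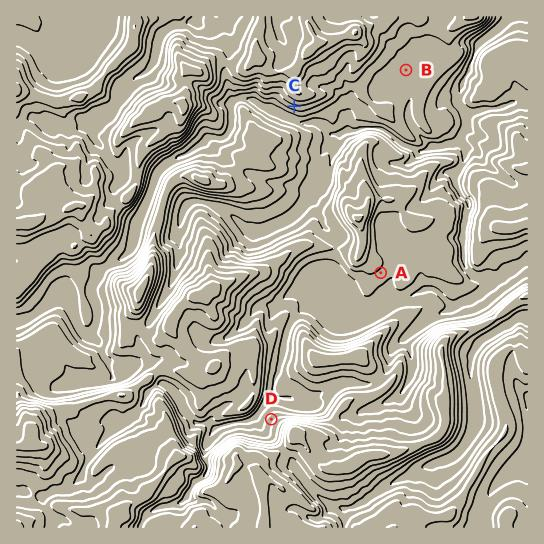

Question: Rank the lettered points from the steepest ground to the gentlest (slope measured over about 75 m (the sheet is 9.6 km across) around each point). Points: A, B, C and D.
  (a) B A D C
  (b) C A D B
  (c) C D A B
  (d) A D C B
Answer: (c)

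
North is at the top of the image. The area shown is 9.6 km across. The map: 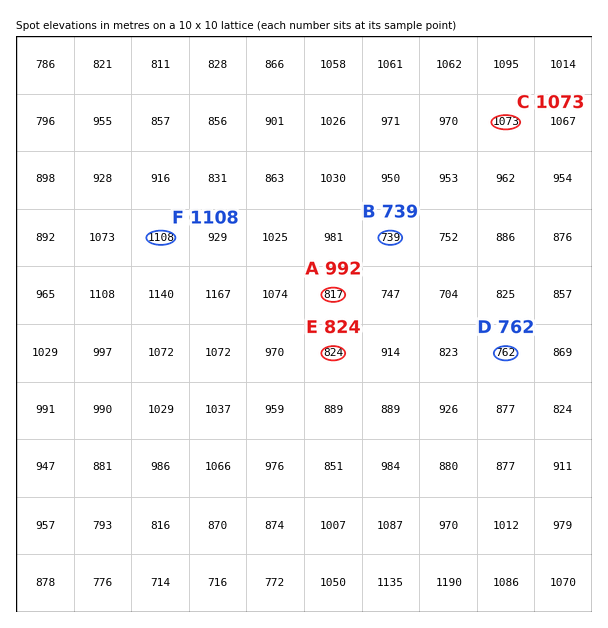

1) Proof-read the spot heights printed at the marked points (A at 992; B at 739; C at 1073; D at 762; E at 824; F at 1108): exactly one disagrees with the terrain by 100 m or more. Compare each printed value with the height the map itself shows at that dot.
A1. A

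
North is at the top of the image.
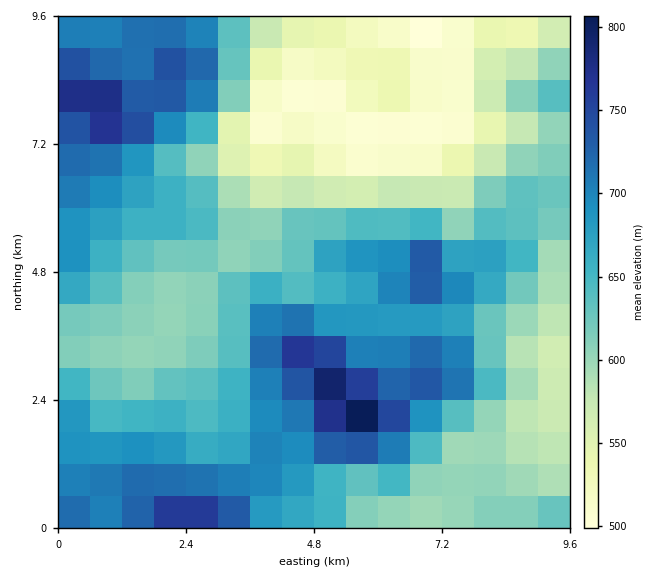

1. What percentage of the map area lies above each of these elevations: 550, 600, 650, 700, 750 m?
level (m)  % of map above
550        85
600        71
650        44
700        22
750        5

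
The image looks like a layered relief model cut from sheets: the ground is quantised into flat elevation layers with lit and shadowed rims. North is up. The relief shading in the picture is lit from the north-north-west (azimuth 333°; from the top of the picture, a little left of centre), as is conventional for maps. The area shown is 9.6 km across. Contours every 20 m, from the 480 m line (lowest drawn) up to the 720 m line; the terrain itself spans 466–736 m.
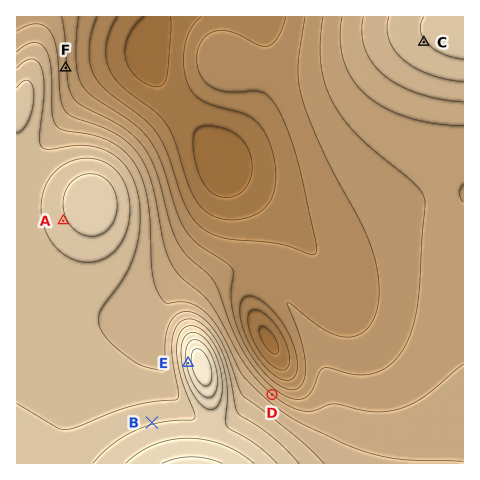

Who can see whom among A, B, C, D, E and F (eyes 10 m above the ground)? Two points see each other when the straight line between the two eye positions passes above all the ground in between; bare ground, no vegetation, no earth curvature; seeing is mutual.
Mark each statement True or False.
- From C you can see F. True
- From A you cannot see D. True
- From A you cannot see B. False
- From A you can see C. False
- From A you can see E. True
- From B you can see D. False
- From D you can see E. False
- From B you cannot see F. True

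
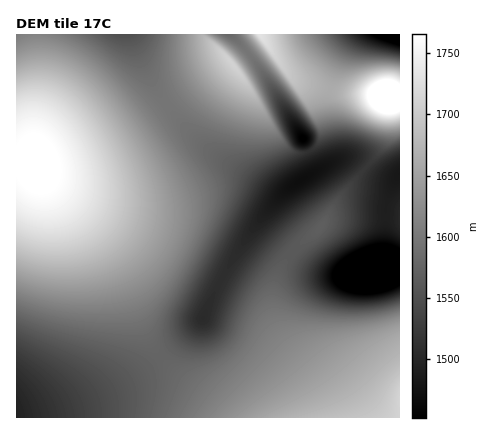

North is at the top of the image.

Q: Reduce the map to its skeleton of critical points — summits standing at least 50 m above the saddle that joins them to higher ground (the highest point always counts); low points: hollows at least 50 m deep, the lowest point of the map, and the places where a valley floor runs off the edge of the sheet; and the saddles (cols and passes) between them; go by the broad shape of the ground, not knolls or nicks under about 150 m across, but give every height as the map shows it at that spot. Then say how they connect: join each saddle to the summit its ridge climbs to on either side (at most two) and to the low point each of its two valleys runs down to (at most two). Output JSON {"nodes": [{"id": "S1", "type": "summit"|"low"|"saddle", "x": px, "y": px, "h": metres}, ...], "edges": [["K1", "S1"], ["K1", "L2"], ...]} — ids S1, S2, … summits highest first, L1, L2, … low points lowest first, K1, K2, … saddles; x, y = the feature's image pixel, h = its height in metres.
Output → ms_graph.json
{"nodes": [
{"id": "S1", "type": "summit", "x": 388, "y": 98, "h": 1838},
{"id": "S2", "type": "summit", "x": 36, "y": 164, "h": 1774},
{"id": "S3", "type": "summit", "x": 260, "y": 34, "h": 1732},
{"id": "S4", "type": "summit", "x": 400, "y": 402, "h": 1714},
{"id": "S5", "type": "summit", "x": 232, "y": 64, "h": 1710},
{"id": "L1", "type": "low", "x": 374, "y": 272, "h": 1356},
{"id": "L2", "type": "low", "x": 400, "y": 34, "h": 1384},
{"id": "L3", "type": "low", "x": 302, "y": 140, "h": 1449},
{"id": "L4", "type": "low", "x": 16, "y": 416, "h": 1493},
{"id": "K1", "type": "saddle", "x": 330, "y": 90, "h": 1663},
{"id": "K2", "type": "saddle", "x": 248, "y": 52, "h": 1596},
{"id": "K3", "type": "saddle", "x": 166, "y": 104, "h": 1596},
{"id": "K4", "type": "saddle", "x": 162, "y": 356, "h": 1575},
{"id": "K5", "type": "saddle", "x": 292, "y": 252, "h": 1563},
{"id": "K6", "type": "saddle", "x": 368, "y": 166, "h": 1520}],
"edges": [["K1", "S1"], ["K1", "S3"], ["K1", "L2"], ["K1", "L3"], ["K2", "S3"], ["K2", "S5"], ["K2", "L3"], ["K3", "S2"], ["K3", "S5"], ["K3", "L3"], ["K4", "S2"], ["K4", "S4"], ["K4", "L3"], ["K4", "L4"], ["K5", "S1"], ["K5", "S4"], ["K5", "L1"], ["K5", "L3"], ["K6", "S1"], ["K6", "L1"], ["K6", "L3"]]}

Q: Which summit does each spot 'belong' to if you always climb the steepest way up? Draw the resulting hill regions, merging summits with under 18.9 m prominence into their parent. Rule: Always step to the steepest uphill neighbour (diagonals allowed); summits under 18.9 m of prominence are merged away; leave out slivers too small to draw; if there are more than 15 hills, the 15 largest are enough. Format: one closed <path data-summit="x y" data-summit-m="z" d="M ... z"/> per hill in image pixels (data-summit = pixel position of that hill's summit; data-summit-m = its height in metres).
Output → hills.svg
<path data-summit="36 164" data-summit-m="1774" d="M130 34l-114 0 0 384 40-8 46-17 34-18 28-21 39-36 20-42 13-22 26-38 22-24-8 1-10-4-56-38-28-27-28-38z"/><path data-summit="400 402" data-summit-m="1714" d="M264 215l-37 53-24 50-39 36-28 21-34 18-46 17-37 8 381 0 0-148-12-1-38 6-26-3-14-7-18-13-24-24z"/><path data-summit="388 98" data-summit-m="1838" d="M400 34l-42 0-8 8-13 24-9 32 8 60-6 6-42 24-24 28 0 4 4 8 24 24 18 13 14 7 26 3 50-7z"/><path data-summit="232 64" data-summit-m="1710" d="M230 34l-99 0 23 52 28 38 18 18 22 17 44 30 10 4 6 0 32-20 2-7-12-26-42-68-18-24z"/><path data-summit="260 34" data-summit-m="1731" d="M356 34l-125 0 21 24 19 28 33 54 12 31 16-9 4-4-8-60 9-32 9-18z"/>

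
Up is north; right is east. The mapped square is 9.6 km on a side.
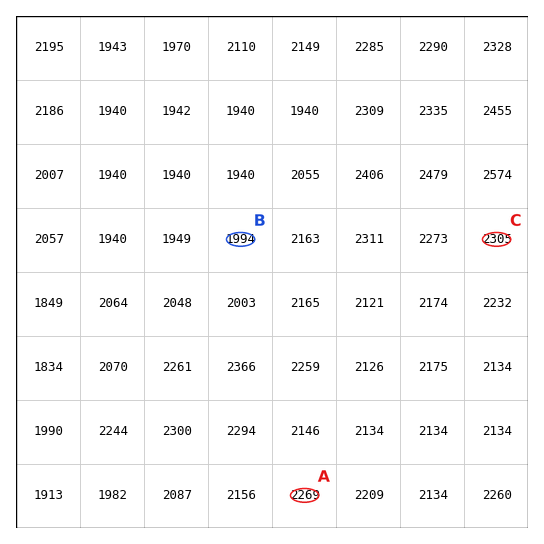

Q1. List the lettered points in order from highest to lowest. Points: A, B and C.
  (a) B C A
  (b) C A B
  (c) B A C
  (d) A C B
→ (b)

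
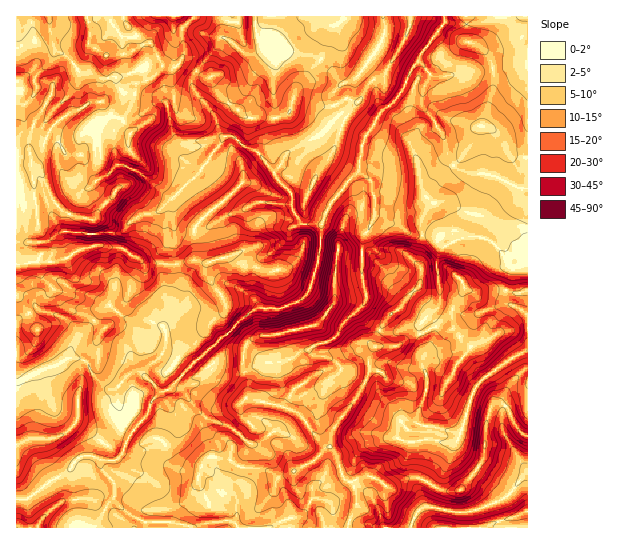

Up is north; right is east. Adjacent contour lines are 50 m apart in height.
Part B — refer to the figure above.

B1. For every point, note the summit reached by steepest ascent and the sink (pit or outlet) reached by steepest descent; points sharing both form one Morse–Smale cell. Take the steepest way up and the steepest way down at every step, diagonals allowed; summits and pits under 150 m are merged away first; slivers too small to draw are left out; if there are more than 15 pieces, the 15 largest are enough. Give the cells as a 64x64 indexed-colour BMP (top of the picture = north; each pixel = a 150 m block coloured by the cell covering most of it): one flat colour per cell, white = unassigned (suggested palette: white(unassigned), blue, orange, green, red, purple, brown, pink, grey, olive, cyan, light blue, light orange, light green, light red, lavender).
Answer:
<image width="64" height="64" href="data:image/bmp;base64,Qk12CAAAAAAAAHYAAAAoAAAAQAAAAEAAAAABAAQAAAAAAAAIAAATCwAAEwsAABAAAAAAAAAA////ALR3HwAOf/8ALKAsACgn1gC9Z5QAS1aMAMJ34wB/f38AIr28AM++FwDox64AeLv/AIrfmACWmP8A1bDFAFVVVVVVIiIiIiIiIiIiIiIiIiIiIkREREZmZmZmZmZmVVVVVVVSIiIiIiIiIiIiIiIiIiIiRERERGZmZmZmZmZVVVVVVVIiIiIiIiIiIiIiIiIiIiJERERERkRERGZmZlVVVVVVVSIiIiIiIiIiIiIiIiIiIiREREREREREREZmMzVVVVVVIiIiIiIiIiIiIiIiIiIiRERERERERERERGYzM1VVVVUiIiIiIiIiIiIiIiIiIiJERCJERCIiRERERjMzM1VVUiIiIiIiIiIiIiIiIiIiIiIiIiIiIiIkRERGMzMzNVVSIiIiIiIiIiIiIiIiIiIiIiIiIiIiIiJEREQzMzMzVREiIiIiIiIiIiIiIiIiIiIiIiIiIiIiIkRERDMzMzMzERIiIiIiIiIiIiIiIiIiIiIiIiIiIiIiJEREMzMzMzMxESIiIiIiIiIiIiIiIiIiIiIiIiIiIiIkREQzMzMzMzERIiIiIiIiIiIiIiIiIiIiIiJ3d3dyIiRERDMzMzMzMxESIiIiIiIiIiIiIiIiIiIiInd3ciIiJERCMzMzMzMzMREiIiIiIiIiIiIiIiIiIiIiIiIiIiIkRCIzMzMzMzMxERIiIiIiIiIiIiIiIiIiIiIiIiIiIiREIjMzMzMzMzEREiIiIiIiIiIiIiIiIiIiIiIiIiIiIiIiMzMzMzMzMRERIiIiIiIiIiIiIiIiIiIiIiIiIiIiIiIzMzMzMzMRERESIiIiIiIiIiIiIiIiIiIiIiIiIiIiIhMzMzMzEREREREiIiIiIiIiIiIiIiIiIiIiIiIiIiIiERMzMzERERERERIiIiIiIiIiIiIiIiIiIiIiIiIiIiIRERMzMRERERERESIiIiIiIiIiIiIiIiIiIiIiIiIiIhEREREREREREREREiIiIiIiIiIiIiIiIiIiIiIiIiIiERERERERERERERERIiIiIiIiIiIiIiIiIiIiIiIiIiIRERERERERERERERESIiIiIiIiIiIiIiIiIiIiIiIiIhERERERERERERERERESIiIiIiIiIiIiIiIiIiIiIiIiEREREREREREREREREREiIiIiIiIiIiIiIiIiIiIiIiIRERERERERERERERERERIiIiIiIiIiIiIiIiIiIiIiIhERERERERERERERERERERESIiIiIiIiIiIiIiIiIiIiERERERERERERERERERERERERIiIiIiIiIiIiIiIiIiIREREREREREREREREREREREREiIiIiIiIiIiIiIiIiIhERERERERERERERERERERERERIiIiIiIiIiIiIiIiIiEREREREREREREREREREREREREiIiIiIiIiIiIiIiIiIRERERERERERERERERERERERERIiIiIiIiIiIiIiIiIhEREREREREREREREREREREREREiIiIiIiIiIiIiIiERERERERERERERERERERERERERESIiIiIiIiIiIiIiIRERERERERERERERERERERERERERIiIiIiIiIiIiIiIREREREREREREREREREREREREREREiIiIiIiISEiIRERERERERERERERERERERERERERERESIiIiIiERERERERERERERERERERERERERERERERERERIiIiIhERERERERERERERERERERERERERERERERERERESIiIhERERERERERERERERERERERERERERERERERERERIiIiERERERERERERERERERERERERERERERERERERERESIiIREREREREREREREREREREREREREREREREREREREREiIRERERERERERERERERERERERERERERERERERERERERIhERERERERERERERERERERERERERERERERERERERERERERERERERERERERERERERERERERERERERERERERERERERERERERERERERERERERERERERERERERERERERERERERERERERERERERERERERERERERERERERERERERERERERERERERERERERERERERERERERERERERERERERERERERERERERERERERERERERERERERERERERERERERERERERERERERERERERERERERERERERERERERERERERERERERERERERERERERERERERERERERERERERERERERERERERERERERERERERERERERERERERERERERERERERERERERERERERERERERERERERERERERERERERERERERERERERERERERERERERERERERERERERERERERERERERERERERERERERERERERERERERERERERERERERERERERERERERERERERERERERERERERERERERERERERERERERERERERERERERERERERERERERERERERERERERERERERERERERERERERERERERERERERERERERERERERERERERERERERERERERERERERERERERERERERERERERERERERERERERERERERERERERERERERERERERERERERERERERERERERERERERERERERERERERERERERERERERERERERERERERERERERERERERERERERERERERERERERERERERERERERERERERERERERERERERERERERERERERERERERERERERERERERERERERERERERERERER"/>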